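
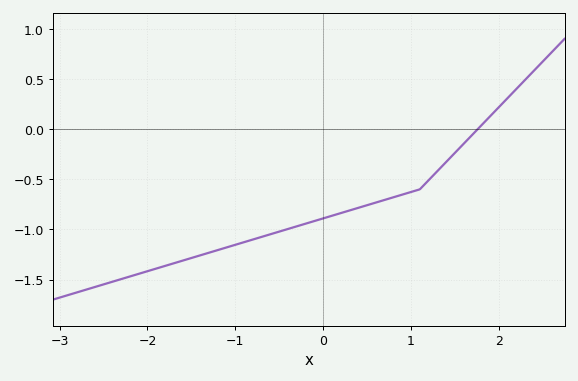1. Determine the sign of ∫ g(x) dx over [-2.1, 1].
negative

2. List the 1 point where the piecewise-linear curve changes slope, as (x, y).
(1.1, -0.6)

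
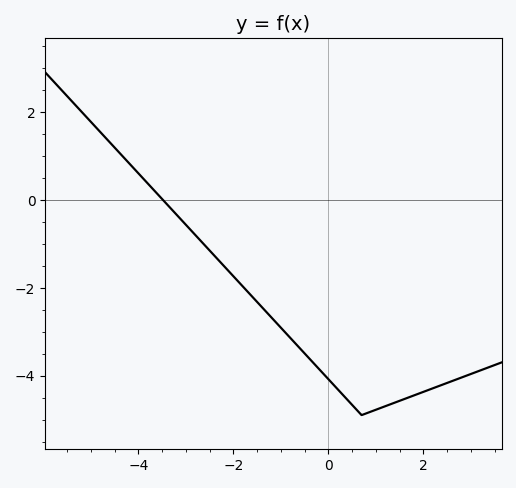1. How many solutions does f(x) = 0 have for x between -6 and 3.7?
1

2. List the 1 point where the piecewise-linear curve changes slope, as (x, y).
(0.7, -4.9)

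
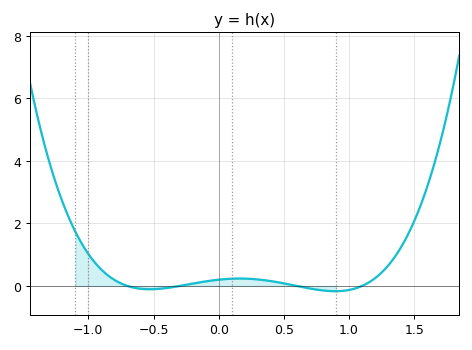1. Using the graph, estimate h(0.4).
0.2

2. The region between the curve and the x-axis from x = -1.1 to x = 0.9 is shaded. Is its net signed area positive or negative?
positive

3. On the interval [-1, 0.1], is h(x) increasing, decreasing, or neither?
neither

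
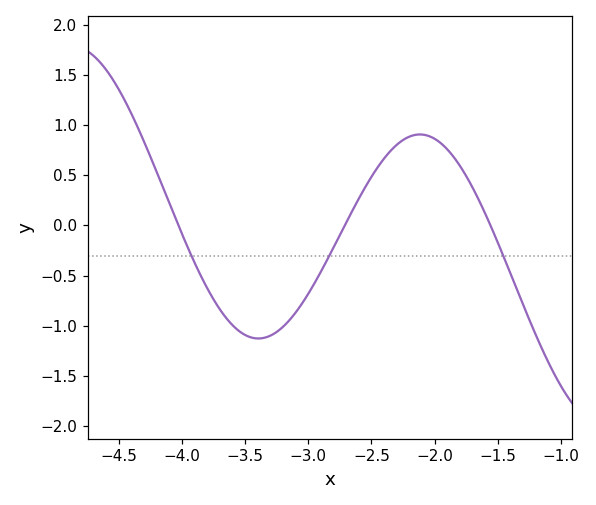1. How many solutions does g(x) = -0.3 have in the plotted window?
3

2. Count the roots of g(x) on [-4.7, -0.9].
3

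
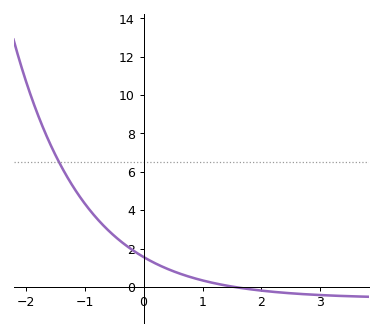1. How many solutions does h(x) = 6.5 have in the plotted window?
1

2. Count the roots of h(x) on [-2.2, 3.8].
1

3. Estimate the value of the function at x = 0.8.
0.6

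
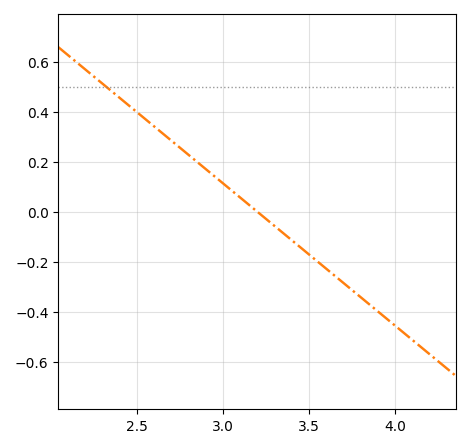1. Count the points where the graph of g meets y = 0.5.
1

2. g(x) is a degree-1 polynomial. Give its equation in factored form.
y = -0.57(x - 3.2)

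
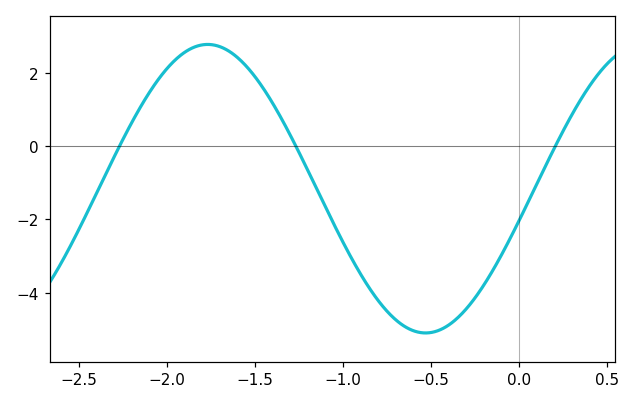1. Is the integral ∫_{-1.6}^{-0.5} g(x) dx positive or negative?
negative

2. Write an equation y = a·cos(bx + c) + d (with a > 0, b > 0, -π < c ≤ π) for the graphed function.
y = 3.94cos(2.54x - 1.79) - 1.16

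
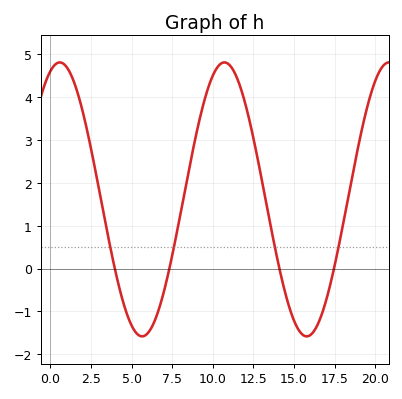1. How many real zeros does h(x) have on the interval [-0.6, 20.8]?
4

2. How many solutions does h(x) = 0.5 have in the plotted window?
4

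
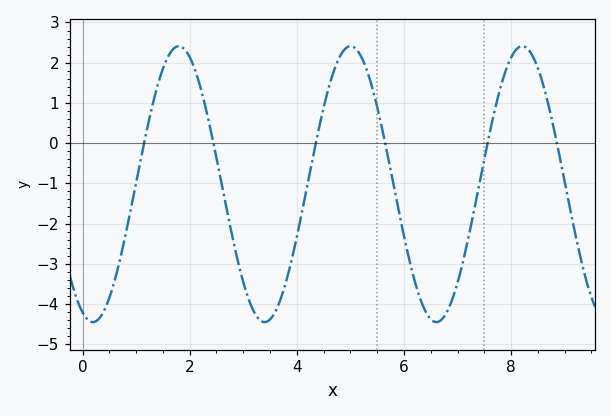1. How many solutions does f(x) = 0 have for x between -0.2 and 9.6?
6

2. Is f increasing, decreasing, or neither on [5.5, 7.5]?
neither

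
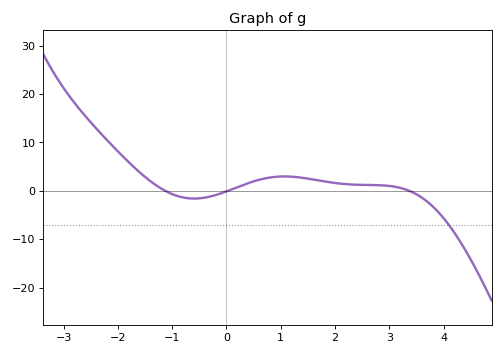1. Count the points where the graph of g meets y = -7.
1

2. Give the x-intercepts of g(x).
-1.13, 0.025, 3.37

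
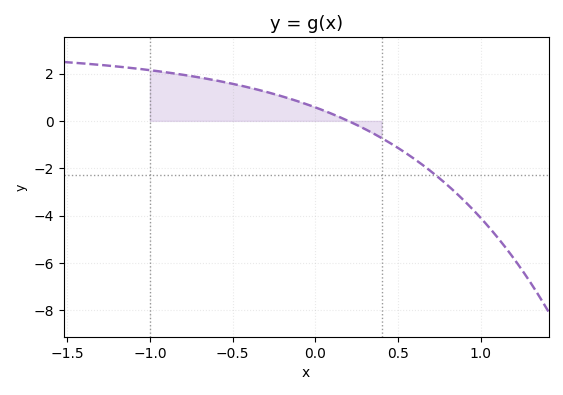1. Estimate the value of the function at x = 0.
0.6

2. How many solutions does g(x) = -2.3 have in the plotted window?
1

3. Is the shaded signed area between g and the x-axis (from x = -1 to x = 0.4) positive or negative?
positive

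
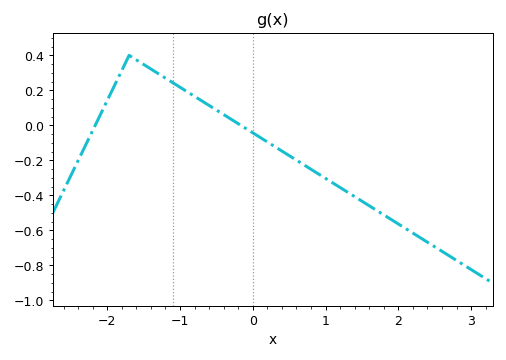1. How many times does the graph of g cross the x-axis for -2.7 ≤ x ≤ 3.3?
2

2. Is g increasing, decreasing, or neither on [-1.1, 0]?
decreasing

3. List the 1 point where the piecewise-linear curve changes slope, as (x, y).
(-1.7, 0.4)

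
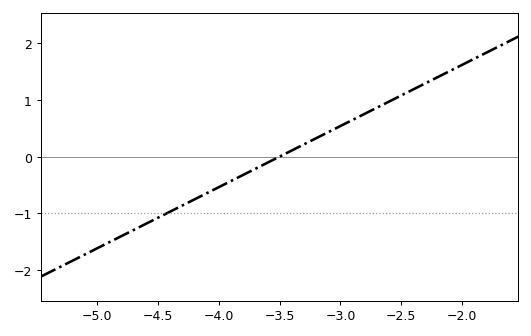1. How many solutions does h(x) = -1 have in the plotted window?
1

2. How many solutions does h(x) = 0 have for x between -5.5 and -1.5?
1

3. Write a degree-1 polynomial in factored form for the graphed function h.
y = 1.08(x + 3.5)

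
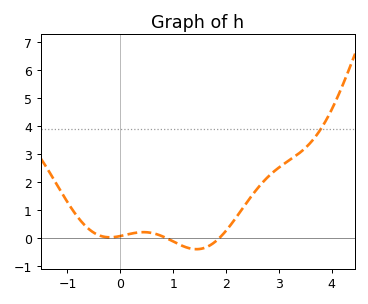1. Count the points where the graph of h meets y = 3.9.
1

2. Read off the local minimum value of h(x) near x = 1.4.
-0.4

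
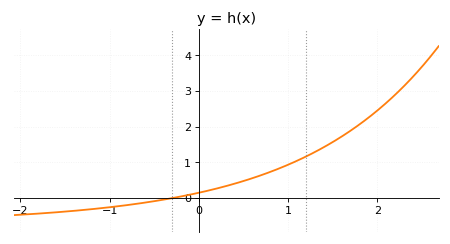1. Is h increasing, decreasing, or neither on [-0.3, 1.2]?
increasing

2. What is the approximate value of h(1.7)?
1.89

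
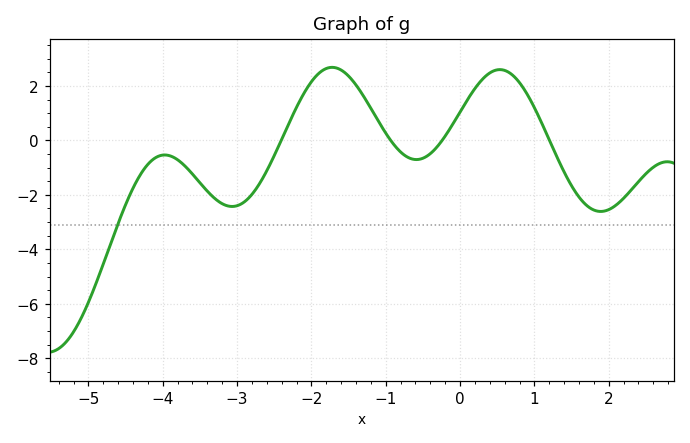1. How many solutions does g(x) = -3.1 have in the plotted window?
1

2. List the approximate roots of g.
-2.4, -1, -0.2, 1.2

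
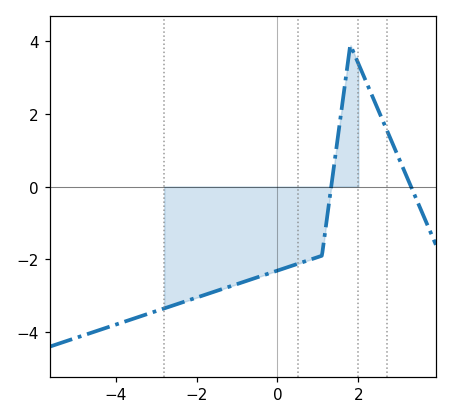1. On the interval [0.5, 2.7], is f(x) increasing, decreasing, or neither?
neither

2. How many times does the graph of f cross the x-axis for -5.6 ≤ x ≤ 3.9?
2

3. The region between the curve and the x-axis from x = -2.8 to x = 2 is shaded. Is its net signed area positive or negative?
negative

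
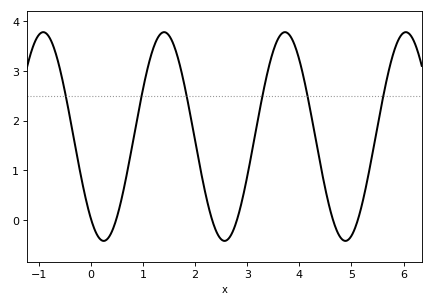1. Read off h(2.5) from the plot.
-0.387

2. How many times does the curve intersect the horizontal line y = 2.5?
6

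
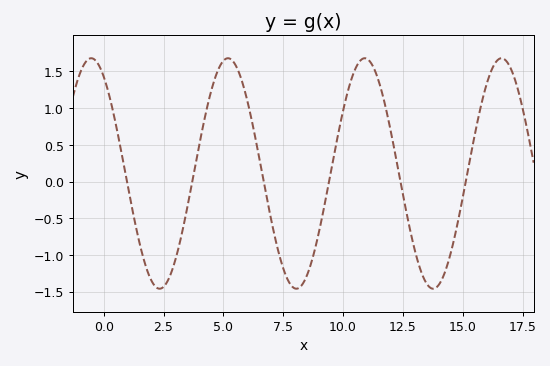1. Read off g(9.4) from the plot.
0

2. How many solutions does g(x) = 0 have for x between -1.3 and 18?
6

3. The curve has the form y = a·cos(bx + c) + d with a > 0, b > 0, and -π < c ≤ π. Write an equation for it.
y = 1.57cos(1.1x + 0.57) + 0.11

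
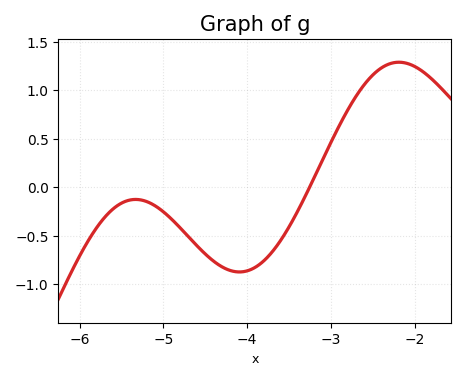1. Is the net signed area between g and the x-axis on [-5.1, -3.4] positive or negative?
negative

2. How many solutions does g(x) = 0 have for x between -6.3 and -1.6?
1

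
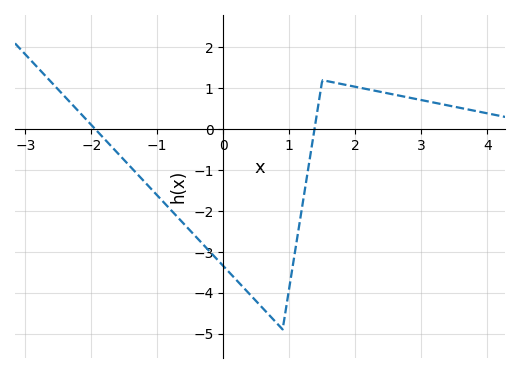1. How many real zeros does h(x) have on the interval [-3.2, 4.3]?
2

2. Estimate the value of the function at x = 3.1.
0.7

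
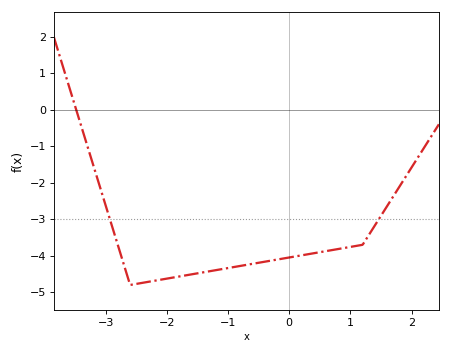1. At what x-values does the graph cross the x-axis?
-3.5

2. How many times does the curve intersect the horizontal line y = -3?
2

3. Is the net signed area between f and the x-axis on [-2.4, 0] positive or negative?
negative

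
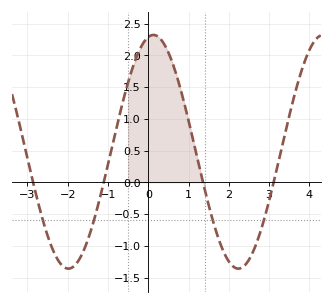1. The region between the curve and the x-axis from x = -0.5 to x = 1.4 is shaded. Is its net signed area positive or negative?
positive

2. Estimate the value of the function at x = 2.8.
-0.75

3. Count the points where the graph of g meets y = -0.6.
4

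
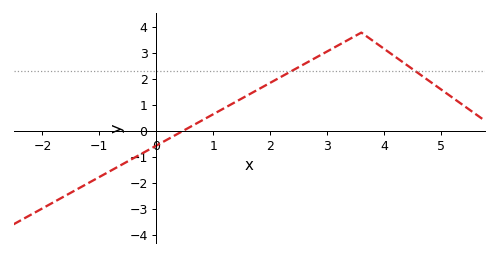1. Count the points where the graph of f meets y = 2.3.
2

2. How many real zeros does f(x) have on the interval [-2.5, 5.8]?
1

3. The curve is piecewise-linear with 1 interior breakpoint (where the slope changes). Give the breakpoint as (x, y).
(3.6, 3.8)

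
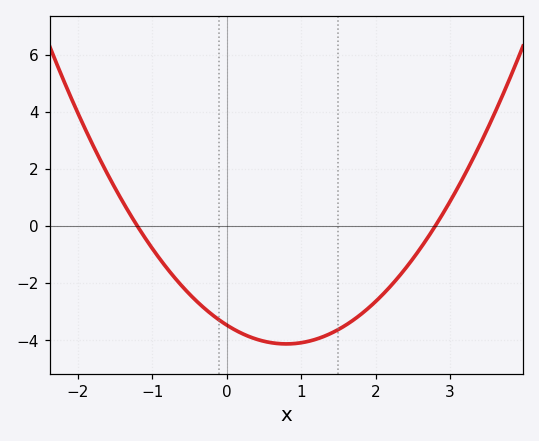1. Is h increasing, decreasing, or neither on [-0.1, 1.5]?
neither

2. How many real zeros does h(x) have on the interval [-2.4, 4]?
2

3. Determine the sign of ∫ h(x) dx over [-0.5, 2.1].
negative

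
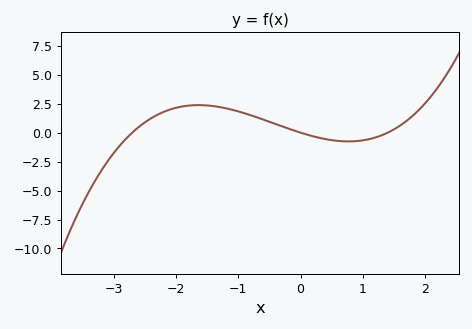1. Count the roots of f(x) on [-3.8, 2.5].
3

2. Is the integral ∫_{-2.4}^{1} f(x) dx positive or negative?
positive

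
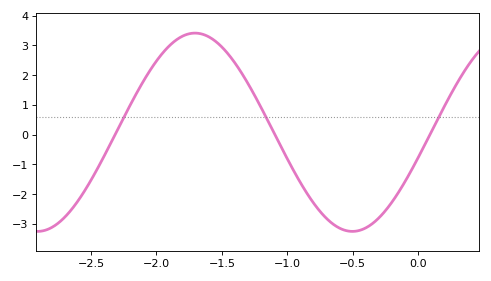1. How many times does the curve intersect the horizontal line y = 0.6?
3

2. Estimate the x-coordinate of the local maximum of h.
-1.7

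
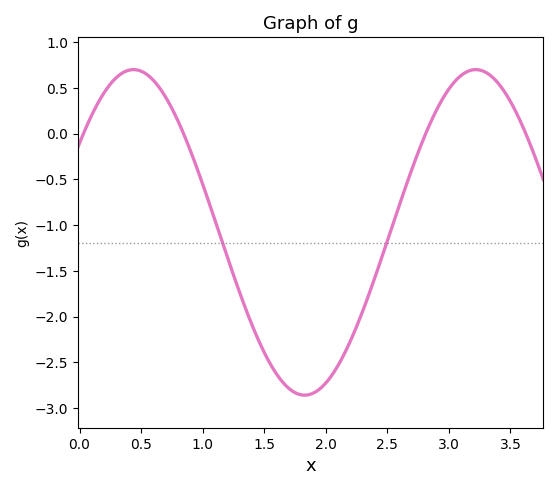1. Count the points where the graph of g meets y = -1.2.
2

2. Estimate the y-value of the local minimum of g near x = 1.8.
-2.86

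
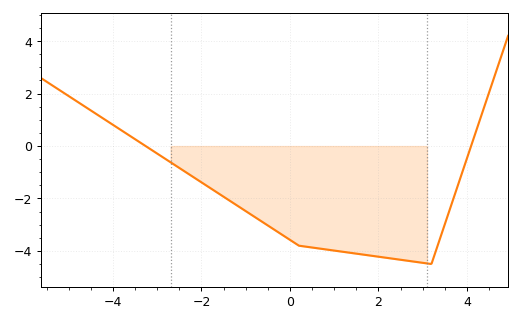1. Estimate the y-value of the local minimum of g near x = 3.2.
-4.5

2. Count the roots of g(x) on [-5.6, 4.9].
2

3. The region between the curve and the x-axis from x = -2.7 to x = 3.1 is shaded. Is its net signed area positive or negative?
negative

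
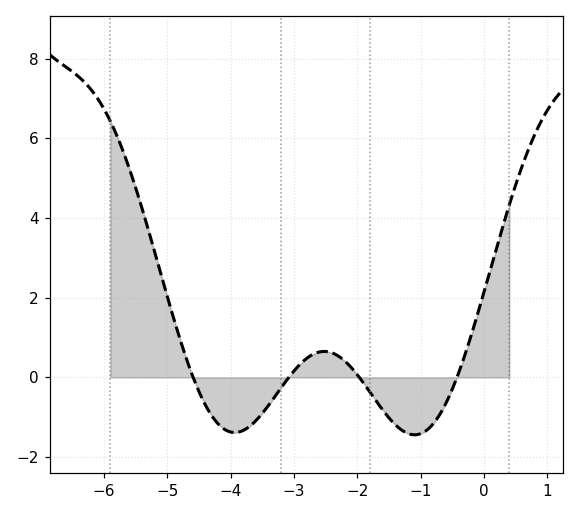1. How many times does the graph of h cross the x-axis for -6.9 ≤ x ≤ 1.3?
4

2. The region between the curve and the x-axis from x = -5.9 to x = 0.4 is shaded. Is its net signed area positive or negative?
positive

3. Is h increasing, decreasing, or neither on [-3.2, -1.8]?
neither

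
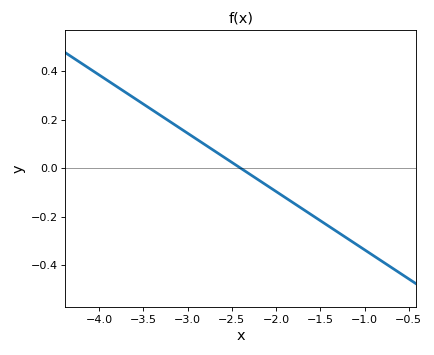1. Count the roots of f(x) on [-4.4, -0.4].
1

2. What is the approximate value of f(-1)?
-0.34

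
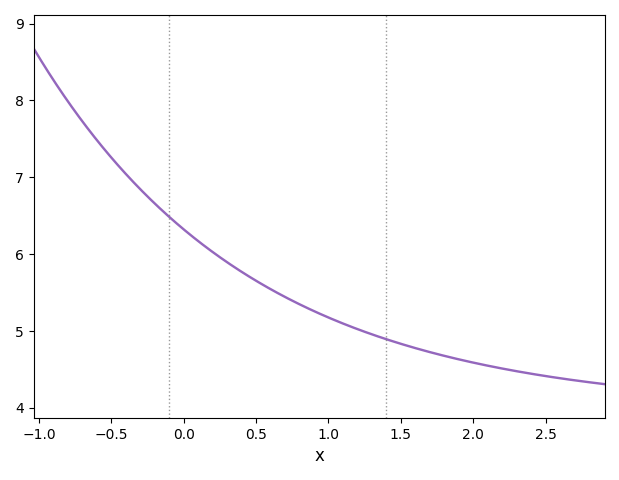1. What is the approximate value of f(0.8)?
5.3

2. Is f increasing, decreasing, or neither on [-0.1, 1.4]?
decreasing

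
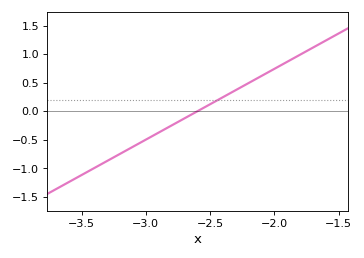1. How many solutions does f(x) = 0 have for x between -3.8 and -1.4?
1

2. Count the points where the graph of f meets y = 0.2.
1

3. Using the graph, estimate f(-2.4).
0.25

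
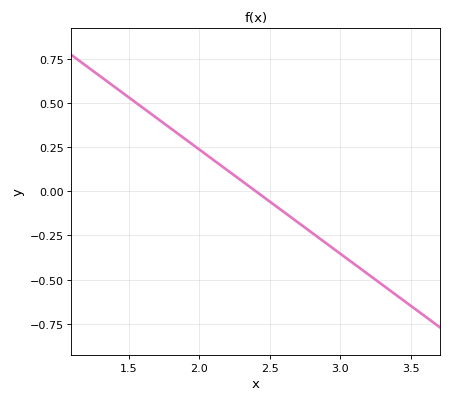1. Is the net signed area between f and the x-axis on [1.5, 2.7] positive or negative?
positive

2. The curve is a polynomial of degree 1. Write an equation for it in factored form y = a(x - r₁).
y = -0.59(x - 2.4)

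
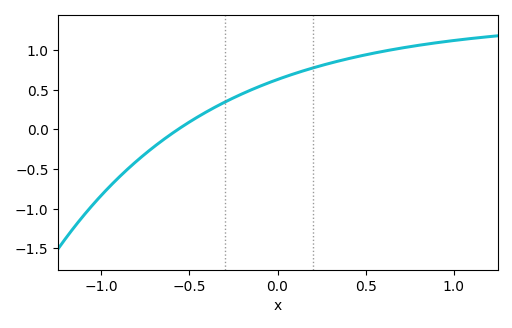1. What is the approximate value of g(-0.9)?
-0.604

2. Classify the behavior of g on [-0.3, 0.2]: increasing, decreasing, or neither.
increasing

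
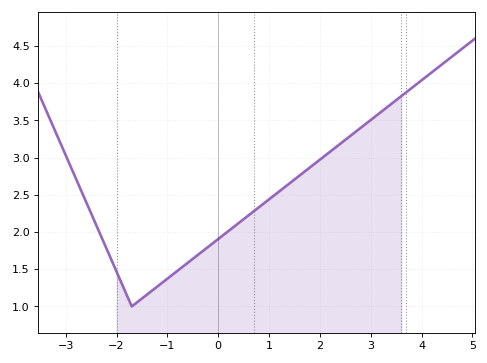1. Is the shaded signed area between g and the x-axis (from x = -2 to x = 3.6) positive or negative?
positive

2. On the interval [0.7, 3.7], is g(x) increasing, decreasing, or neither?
increasing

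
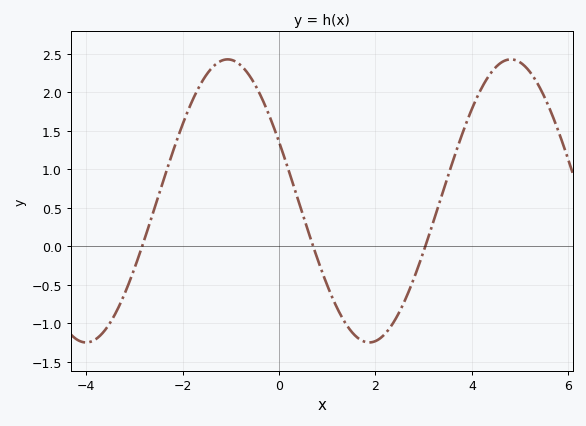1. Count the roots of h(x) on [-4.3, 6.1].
3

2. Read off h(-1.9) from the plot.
1.75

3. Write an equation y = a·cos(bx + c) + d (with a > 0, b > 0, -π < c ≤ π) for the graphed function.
y = 1.84cos(1.1x + 1.1) + 0.59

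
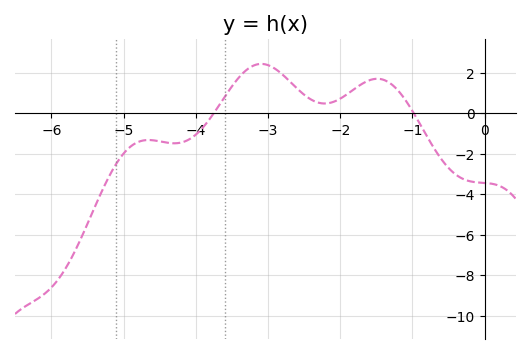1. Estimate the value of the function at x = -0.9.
-0.4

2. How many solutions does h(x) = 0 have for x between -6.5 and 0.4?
2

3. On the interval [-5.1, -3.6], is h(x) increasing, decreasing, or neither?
neither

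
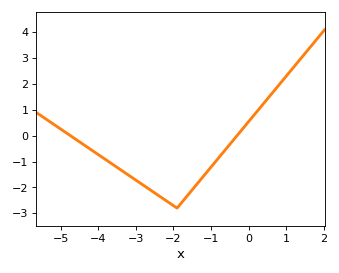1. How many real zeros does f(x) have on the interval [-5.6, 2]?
2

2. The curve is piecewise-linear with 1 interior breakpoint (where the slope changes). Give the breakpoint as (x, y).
(-1.9, -2.8)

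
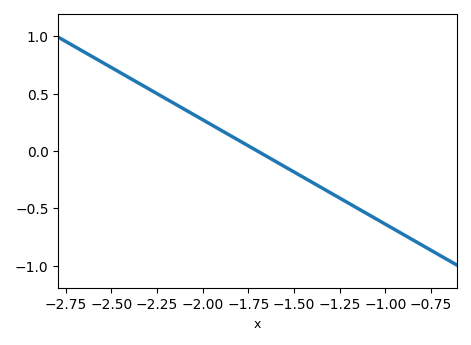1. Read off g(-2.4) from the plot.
0.65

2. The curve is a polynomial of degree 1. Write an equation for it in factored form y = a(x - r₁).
y = -0.91(x + 1.7)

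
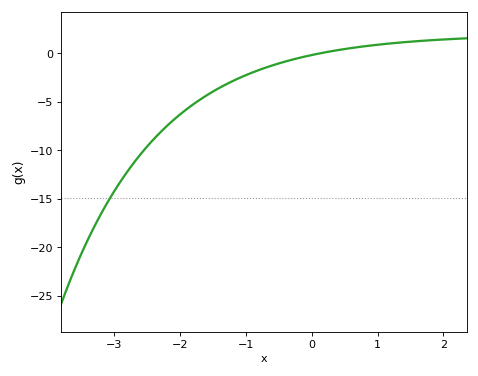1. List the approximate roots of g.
0.1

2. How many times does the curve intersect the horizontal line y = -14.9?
1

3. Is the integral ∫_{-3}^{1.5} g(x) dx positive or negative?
negative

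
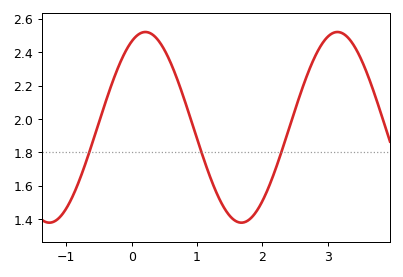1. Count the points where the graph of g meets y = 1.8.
3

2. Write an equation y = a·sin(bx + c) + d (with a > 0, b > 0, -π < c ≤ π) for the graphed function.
y = 0.57sin(2.14x + 1.12) + 1.95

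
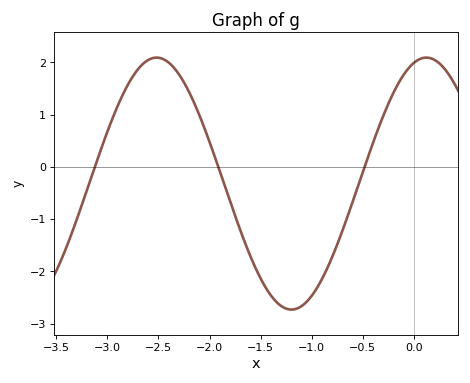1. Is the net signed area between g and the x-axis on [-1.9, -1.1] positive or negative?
negative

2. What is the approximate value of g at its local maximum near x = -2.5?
2.09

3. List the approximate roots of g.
-3.12, -1.91, -0.483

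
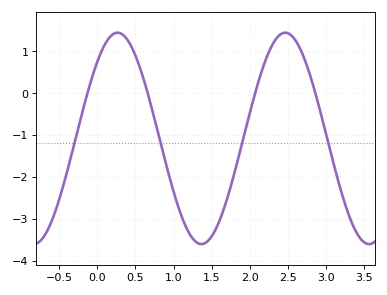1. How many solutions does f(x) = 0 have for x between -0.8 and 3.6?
4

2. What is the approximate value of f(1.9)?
-1.18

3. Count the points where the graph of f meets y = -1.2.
4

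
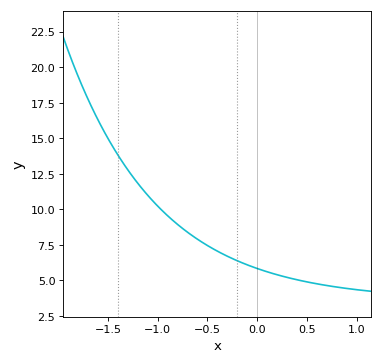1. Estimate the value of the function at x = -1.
10.2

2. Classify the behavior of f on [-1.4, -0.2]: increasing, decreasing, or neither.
decreasing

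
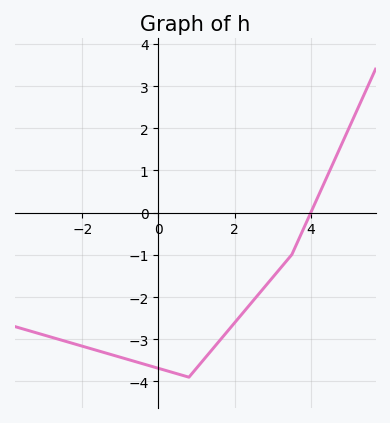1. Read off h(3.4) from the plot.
-1.1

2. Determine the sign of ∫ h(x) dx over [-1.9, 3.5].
negative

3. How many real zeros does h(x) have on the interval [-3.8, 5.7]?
1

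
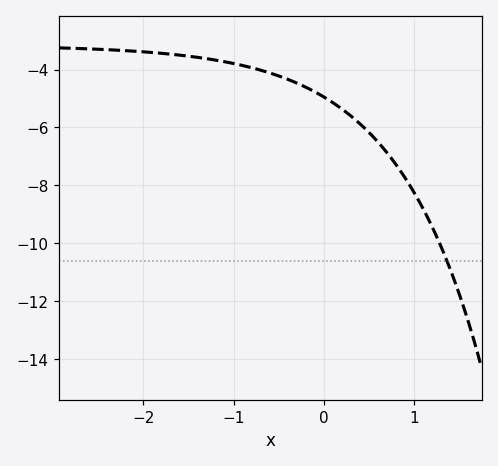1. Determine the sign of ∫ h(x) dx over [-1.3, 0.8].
negative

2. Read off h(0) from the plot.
-5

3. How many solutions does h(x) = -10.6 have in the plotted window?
1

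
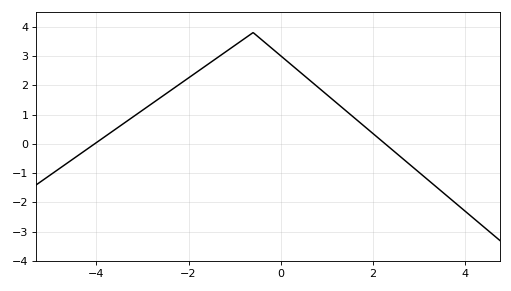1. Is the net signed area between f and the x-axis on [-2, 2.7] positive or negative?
positive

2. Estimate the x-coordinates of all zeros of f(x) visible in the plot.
-4.03, 2.26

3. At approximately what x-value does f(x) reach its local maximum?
-0.598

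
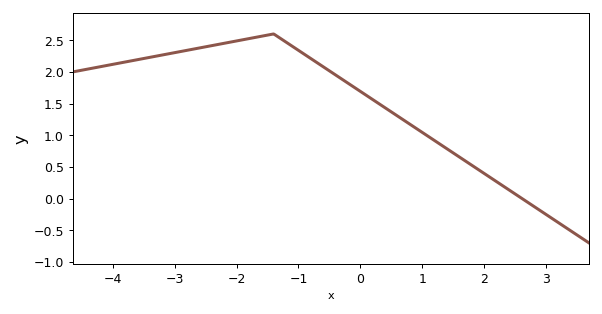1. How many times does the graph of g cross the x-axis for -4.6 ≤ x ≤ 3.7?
1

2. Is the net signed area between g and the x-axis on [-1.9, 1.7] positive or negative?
positive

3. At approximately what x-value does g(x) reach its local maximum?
-1.4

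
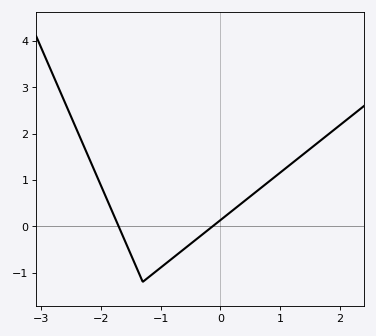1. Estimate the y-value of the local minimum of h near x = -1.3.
-1.2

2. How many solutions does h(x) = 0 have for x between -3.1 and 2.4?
2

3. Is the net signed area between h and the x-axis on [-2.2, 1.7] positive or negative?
positive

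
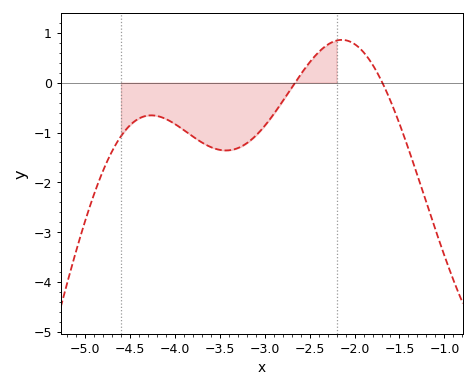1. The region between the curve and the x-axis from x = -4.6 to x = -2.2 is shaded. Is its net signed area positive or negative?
negative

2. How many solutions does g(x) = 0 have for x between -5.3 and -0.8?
2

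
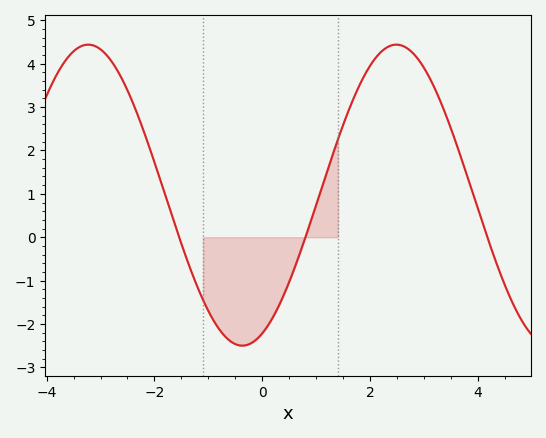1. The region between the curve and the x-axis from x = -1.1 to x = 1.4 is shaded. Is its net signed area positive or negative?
negative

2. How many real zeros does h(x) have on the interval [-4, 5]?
3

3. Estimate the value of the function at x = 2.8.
4.2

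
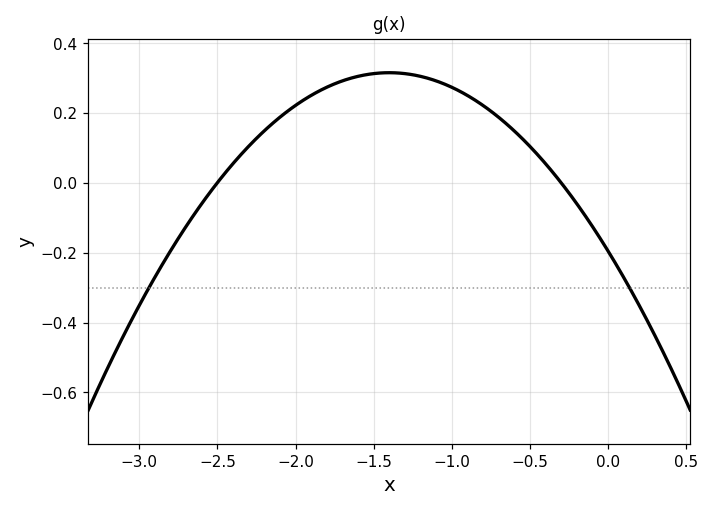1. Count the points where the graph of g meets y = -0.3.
2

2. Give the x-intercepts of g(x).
-2.5, -0.3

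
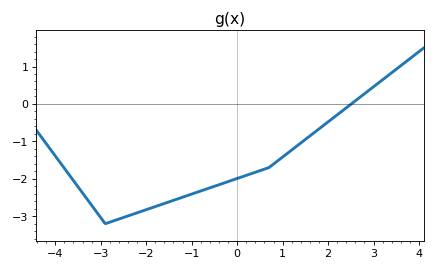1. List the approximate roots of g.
2.6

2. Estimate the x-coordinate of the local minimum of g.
-2.8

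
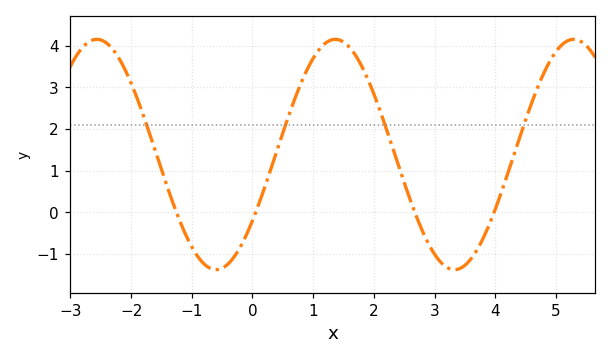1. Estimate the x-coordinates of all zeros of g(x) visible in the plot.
-1.2, 0, 2.6, 4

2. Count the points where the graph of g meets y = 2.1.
4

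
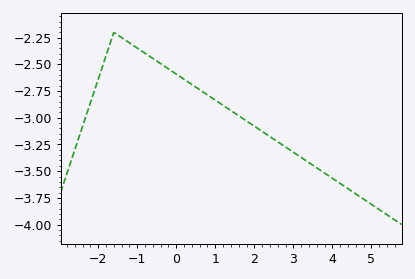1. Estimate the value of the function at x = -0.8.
-2.4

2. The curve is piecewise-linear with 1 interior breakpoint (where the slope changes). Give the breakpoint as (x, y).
(-1.6, -2.2)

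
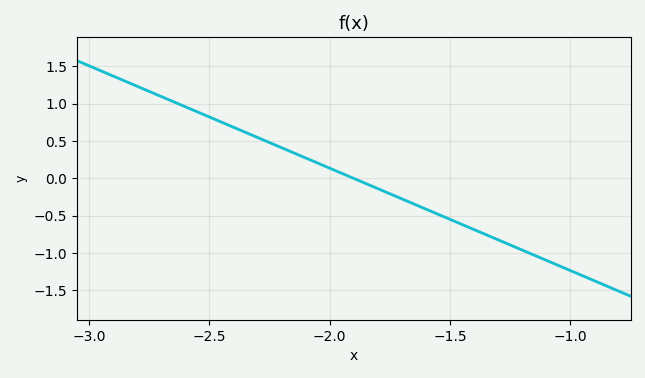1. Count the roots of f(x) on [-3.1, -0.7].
1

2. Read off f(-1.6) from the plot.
-0.411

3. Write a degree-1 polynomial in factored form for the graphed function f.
y = -1.37(x + 1.9)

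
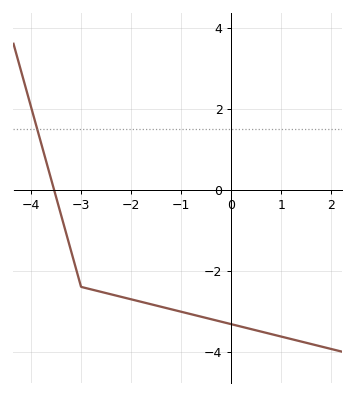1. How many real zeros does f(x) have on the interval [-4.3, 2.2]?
1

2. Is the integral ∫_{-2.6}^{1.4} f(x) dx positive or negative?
negative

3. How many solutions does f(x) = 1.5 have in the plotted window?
1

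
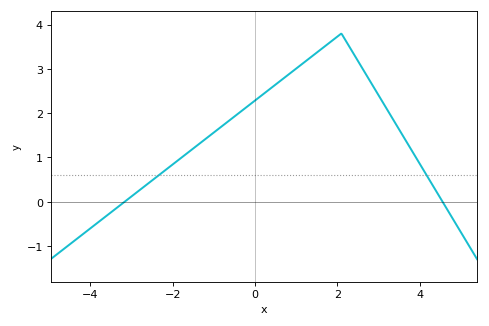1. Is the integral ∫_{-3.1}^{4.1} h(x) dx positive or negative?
positive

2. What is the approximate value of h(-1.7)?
1.06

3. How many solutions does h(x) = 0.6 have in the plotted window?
2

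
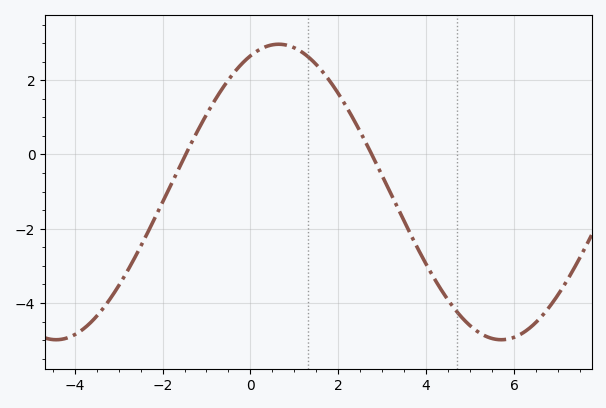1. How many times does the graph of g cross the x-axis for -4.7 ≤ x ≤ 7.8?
2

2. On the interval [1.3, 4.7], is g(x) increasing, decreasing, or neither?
decreasing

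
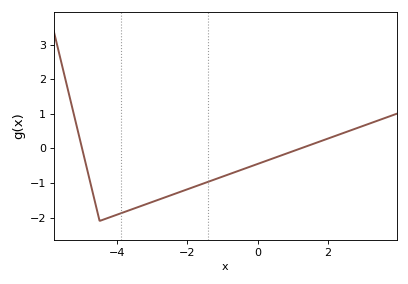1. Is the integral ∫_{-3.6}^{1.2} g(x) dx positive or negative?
negative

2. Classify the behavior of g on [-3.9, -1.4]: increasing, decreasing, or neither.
increasing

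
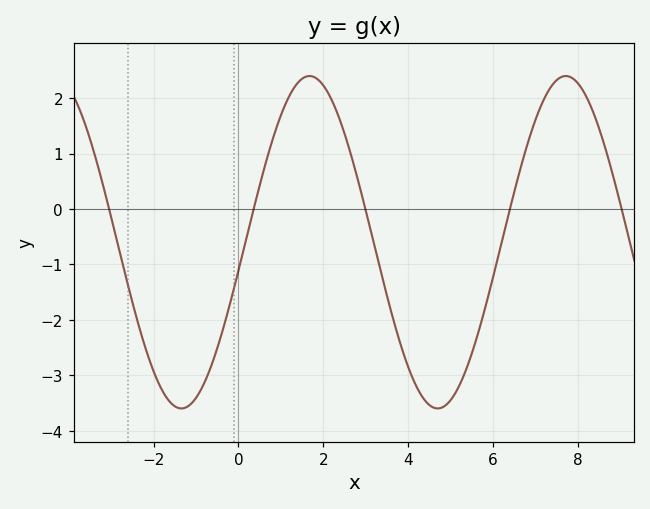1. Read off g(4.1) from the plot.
-3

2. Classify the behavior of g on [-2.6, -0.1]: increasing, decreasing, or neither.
neither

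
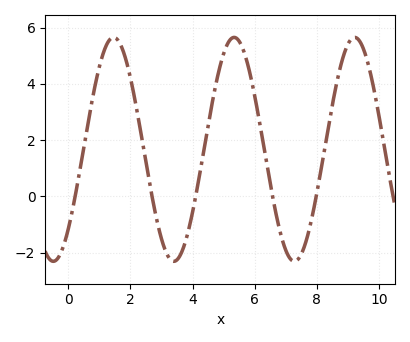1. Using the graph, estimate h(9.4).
5.47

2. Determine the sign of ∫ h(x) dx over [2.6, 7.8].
positive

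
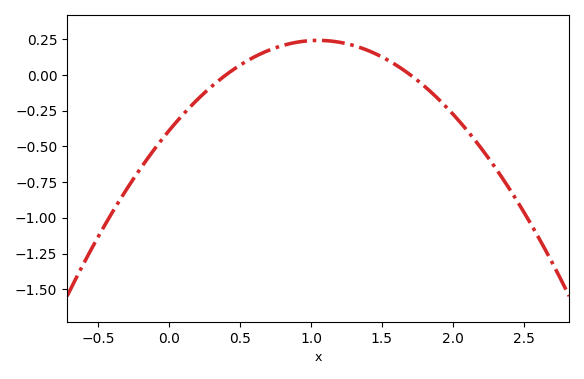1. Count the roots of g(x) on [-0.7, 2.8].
2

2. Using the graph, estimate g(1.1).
0.239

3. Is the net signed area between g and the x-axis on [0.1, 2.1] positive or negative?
positive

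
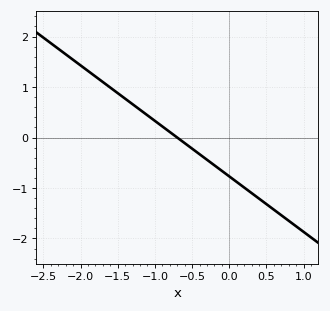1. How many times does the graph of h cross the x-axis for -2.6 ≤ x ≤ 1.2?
1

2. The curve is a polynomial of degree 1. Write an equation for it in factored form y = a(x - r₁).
y = -1.1(x + 0.7)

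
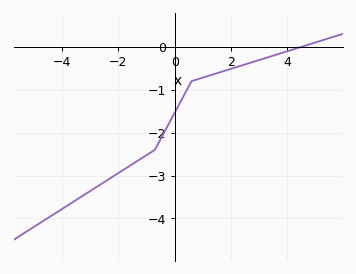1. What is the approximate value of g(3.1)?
-0.287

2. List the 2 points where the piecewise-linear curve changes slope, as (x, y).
(-0.7, -2.4); (0.6, -0.8)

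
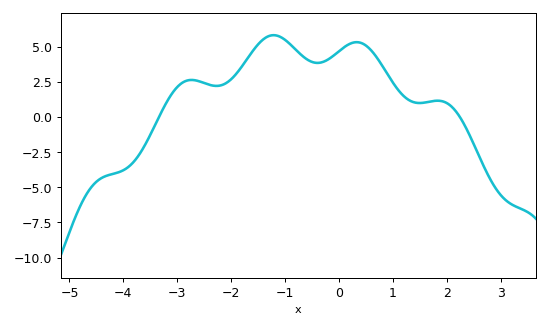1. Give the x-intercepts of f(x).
-3.34, 2.24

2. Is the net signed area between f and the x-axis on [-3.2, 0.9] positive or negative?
positive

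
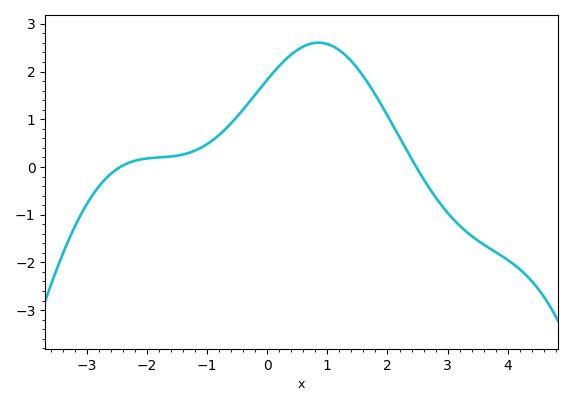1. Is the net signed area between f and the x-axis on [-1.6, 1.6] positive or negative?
positive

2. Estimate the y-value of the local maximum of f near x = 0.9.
2.6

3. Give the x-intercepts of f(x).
-2.44, 2.48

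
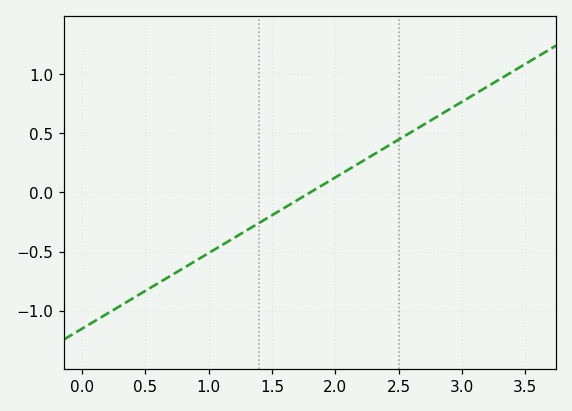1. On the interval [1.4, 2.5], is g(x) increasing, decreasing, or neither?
increasing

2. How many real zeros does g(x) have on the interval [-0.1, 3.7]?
1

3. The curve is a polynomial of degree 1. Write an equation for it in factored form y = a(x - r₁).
y = 0.64(x - 1.8)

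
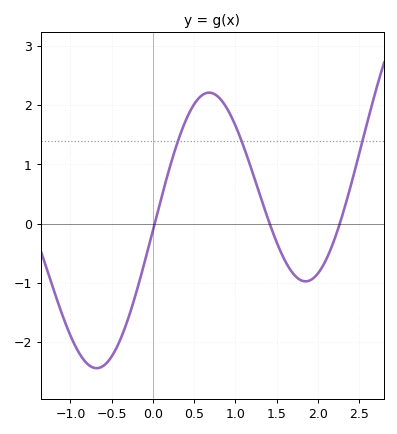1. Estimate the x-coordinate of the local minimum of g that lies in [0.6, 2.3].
1.9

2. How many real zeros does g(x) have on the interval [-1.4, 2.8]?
3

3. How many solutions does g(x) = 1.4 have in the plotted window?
3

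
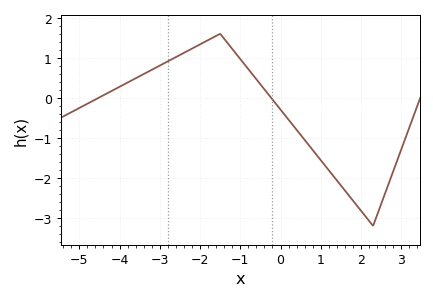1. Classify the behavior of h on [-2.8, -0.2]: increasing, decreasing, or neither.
neither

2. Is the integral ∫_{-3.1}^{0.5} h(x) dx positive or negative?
positive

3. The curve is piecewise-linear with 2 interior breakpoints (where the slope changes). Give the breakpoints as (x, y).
(-1.5, 1.6); (2.3, -3.2)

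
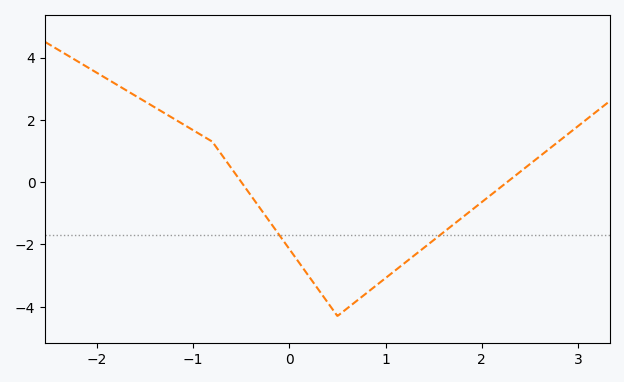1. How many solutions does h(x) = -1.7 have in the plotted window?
2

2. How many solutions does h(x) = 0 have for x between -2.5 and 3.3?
2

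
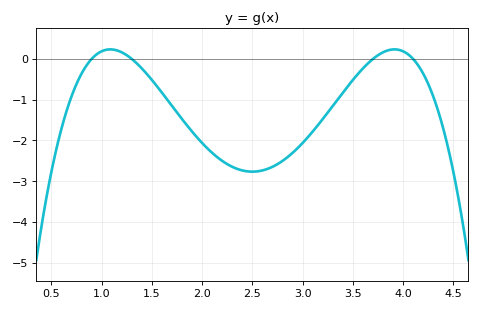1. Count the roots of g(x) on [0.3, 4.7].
4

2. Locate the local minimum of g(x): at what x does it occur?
2.5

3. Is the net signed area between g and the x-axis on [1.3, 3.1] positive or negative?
negative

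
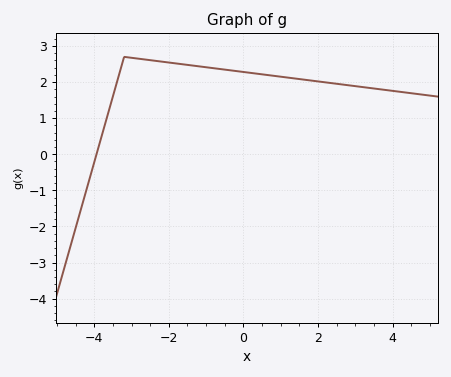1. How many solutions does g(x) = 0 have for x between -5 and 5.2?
1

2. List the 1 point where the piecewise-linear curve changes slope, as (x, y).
(-3.2, 2.7)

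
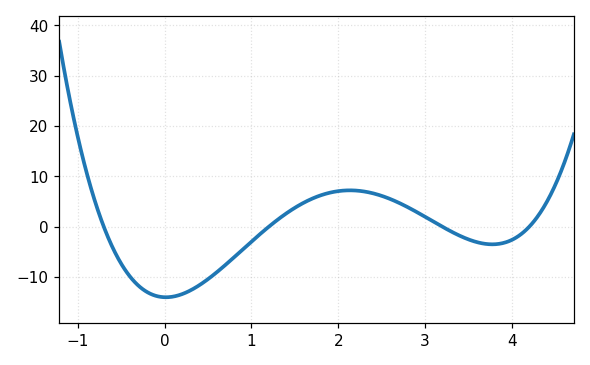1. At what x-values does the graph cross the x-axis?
-0.7, 1.2, 3.2, 4.2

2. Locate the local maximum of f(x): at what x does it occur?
2.1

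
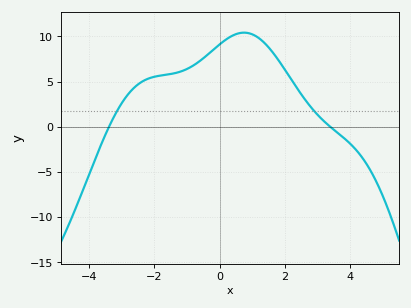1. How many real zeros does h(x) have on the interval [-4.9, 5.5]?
2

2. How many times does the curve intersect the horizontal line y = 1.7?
2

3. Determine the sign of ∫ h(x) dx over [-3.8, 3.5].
positive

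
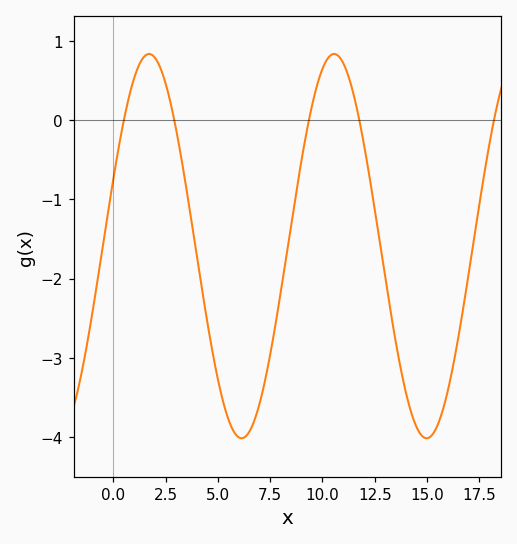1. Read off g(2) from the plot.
0.787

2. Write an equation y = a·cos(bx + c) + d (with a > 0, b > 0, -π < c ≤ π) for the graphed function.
y = 2.43cos(0.71x - 1.21) - 1.59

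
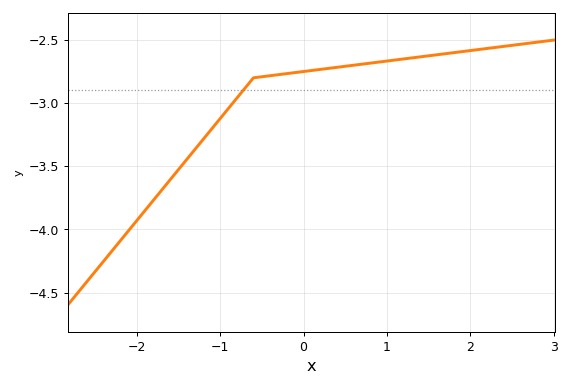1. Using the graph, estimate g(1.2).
-2.65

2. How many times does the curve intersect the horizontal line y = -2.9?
1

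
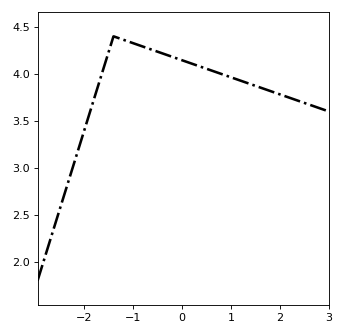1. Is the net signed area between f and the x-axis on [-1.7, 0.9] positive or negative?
positive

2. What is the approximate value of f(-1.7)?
3.9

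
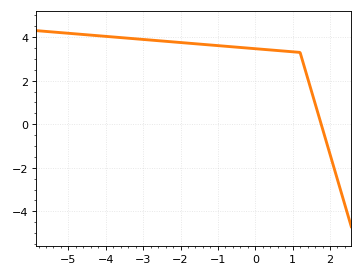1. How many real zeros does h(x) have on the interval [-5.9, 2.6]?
1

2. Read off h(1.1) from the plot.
3.31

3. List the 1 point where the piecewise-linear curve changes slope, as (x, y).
(1.2, 3.3)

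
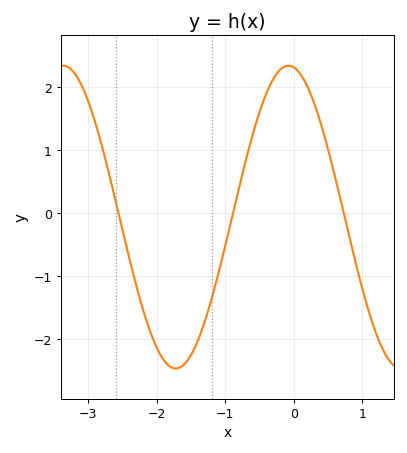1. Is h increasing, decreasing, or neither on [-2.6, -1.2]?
neither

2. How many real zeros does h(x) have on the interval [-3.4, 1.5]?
3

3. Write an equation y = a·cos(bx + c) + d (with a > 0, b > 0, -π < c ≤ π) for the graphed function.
y = 2.4cos(1.9x + 0.15) - 0.06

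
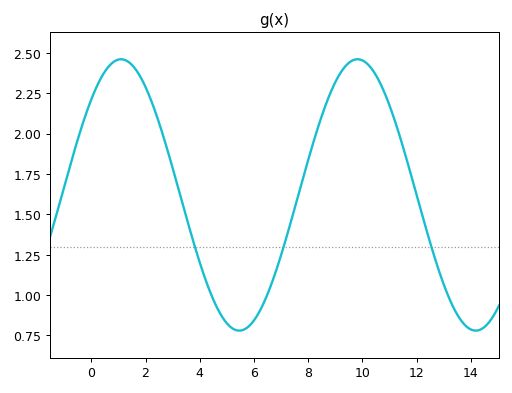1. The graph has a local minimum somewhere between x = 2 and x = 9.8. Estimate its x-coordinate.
5.4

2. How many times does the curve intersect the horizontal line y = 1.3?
3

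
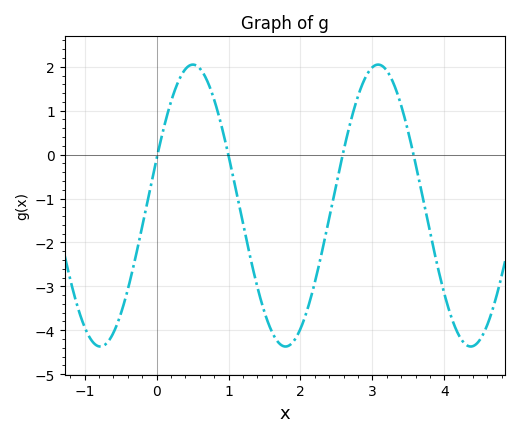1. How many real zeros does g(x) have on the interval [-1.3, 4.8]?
4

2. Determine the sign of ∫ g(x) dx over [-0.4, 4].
negative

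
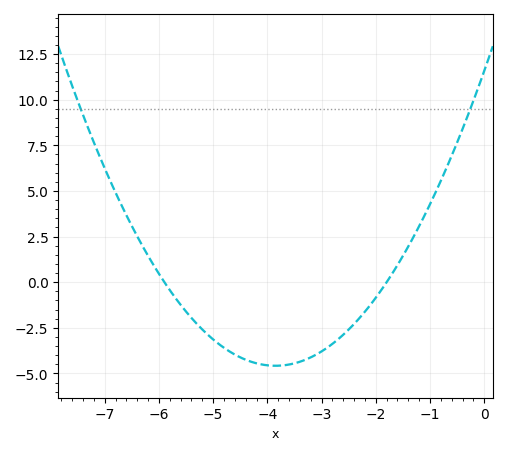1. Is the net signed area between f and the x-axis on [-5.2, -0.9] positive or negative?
negative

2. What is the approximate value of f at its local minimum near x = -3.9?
-4.58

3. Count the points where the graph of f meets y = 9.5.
2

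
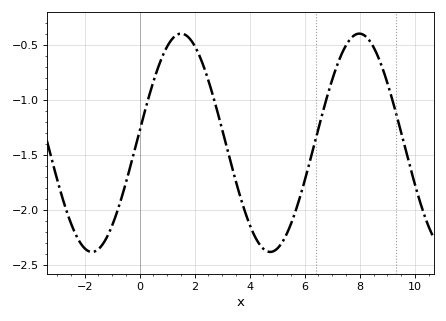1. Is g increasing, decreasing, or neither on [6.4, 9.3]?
neither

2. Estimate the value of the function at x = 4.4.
-2.33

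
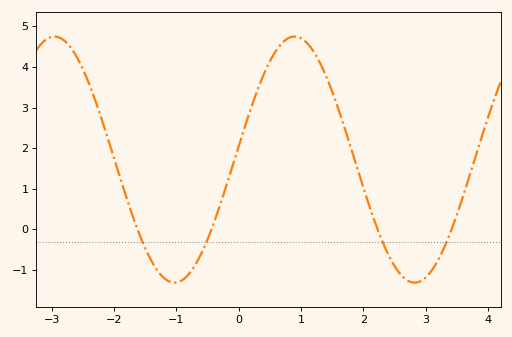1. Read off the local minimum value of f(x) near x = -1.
-1.31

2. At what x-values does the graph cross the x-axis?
-1.62, -0.438, 2.23, 3.42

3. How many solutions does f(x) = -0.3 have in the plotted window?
4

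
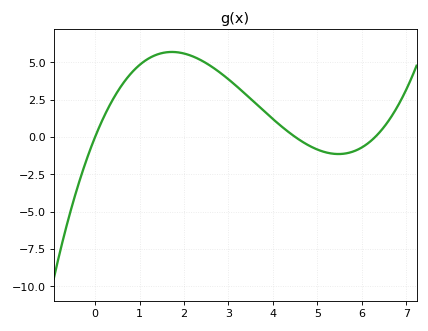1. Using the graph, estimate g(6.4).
0.4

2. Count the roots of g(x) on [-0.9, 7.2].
3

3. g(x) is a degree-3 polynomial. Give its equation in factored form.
y = 0.26(x - 0)(x - 4.5)(x - 6.3)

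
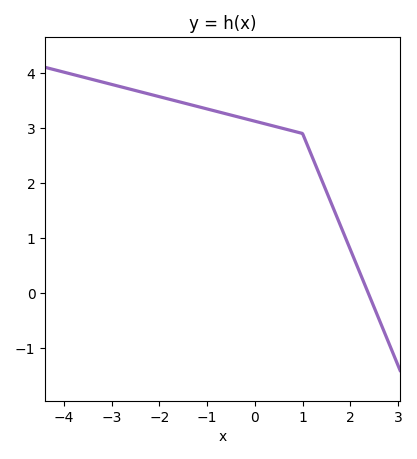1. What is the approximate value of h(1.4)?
2.1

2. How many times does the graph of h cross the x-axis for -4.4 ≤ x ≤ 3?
1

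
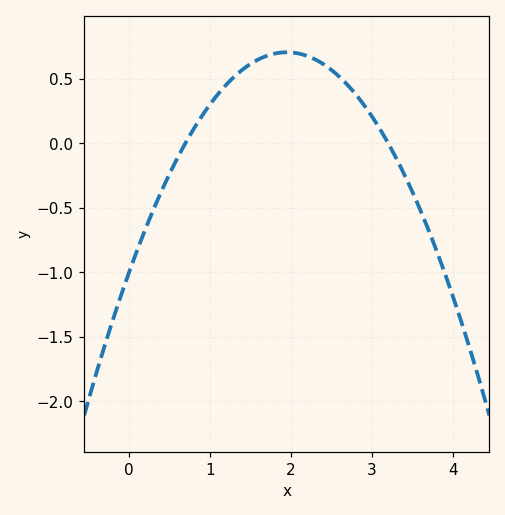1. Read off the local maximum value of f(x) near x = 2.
0.703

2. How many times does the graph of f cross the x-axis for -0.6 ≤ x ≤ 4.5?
2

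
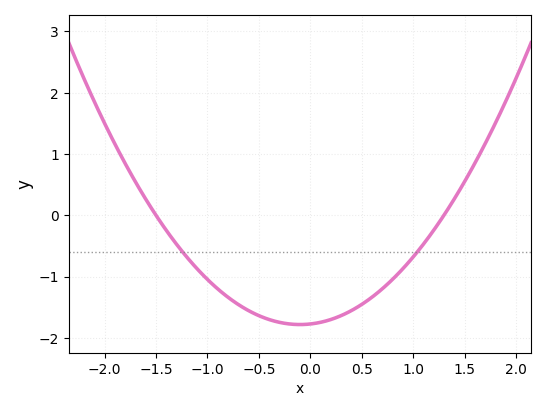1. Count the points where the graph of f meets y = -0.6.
2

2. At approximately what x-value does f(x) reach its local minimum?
-0.1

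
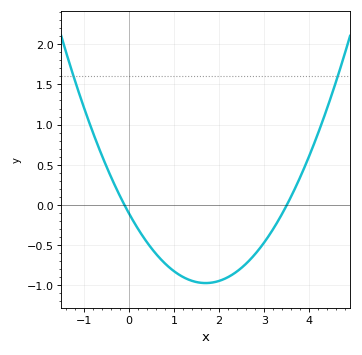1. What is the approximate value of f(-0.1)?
0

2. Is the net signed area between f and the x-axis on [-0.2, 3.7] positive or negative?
negative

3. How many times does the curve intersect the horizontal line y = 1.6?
2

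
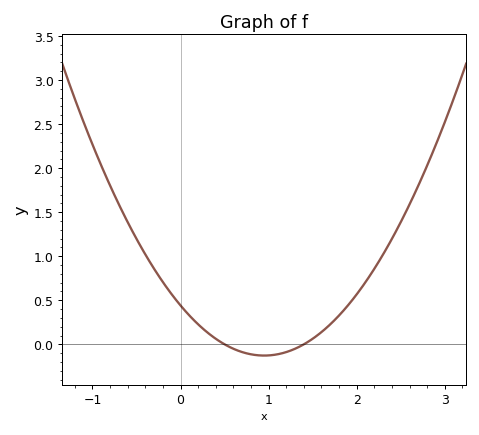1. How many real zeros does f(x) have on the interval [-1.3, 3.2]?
2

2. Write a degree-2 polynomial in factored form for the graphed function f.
y = 0.63(x - 0.5)(x - 1.4)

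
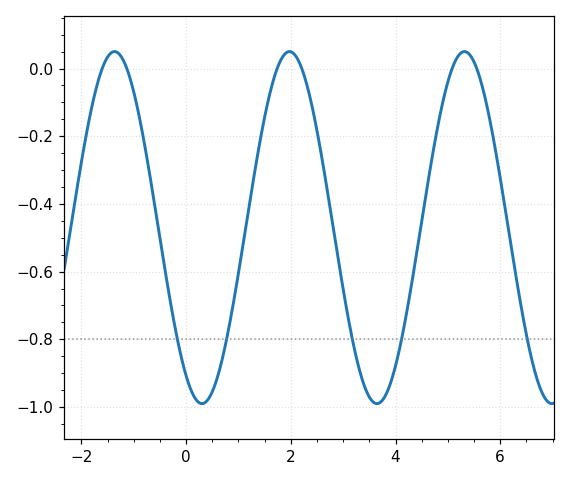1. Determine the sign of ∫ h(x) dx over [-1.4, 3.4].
negative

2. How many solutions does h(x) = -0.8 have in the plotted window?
5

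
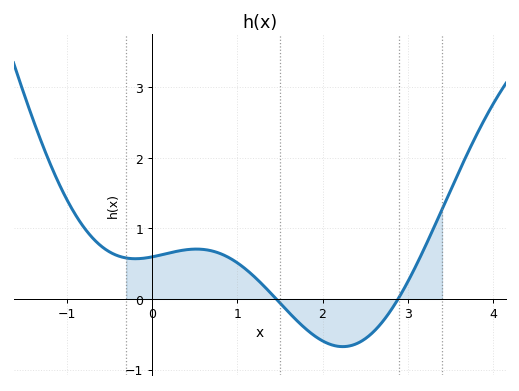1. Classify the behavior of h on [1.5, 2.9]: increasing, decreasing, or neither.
neither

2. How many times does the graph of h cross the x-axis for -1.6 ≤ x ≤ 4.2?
2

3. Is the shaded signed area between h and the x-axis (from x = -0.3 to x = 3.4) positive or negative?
positive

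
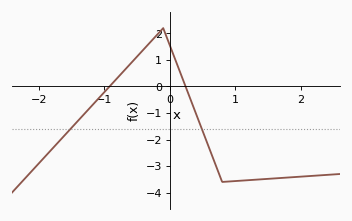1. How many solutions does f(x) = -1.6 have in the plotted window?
2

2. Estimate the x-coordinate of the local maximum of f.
-0.101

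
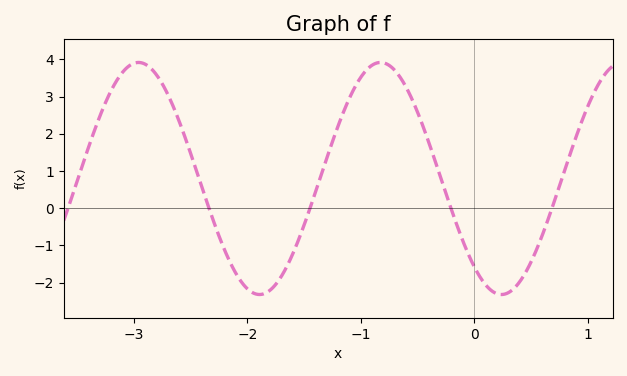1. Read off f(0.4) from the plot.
-2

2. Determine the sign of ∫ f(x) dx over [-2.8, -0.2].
positive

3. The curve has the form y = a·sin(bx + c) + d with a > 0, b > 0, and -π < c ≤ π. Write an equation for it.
y = 3.12sin(3x - 2.3) + 0.8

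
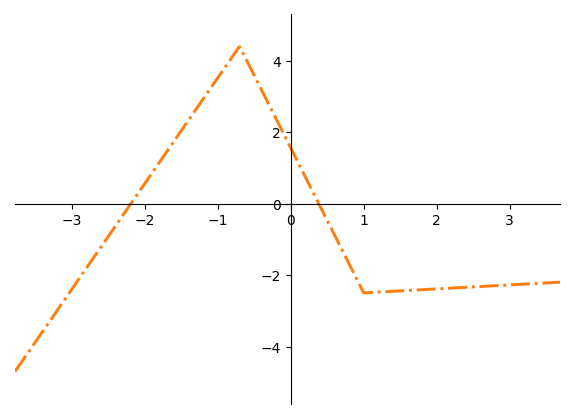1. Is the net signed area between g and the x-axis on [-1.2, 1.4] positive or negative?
positive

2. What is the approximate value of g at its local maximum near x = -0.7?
4.4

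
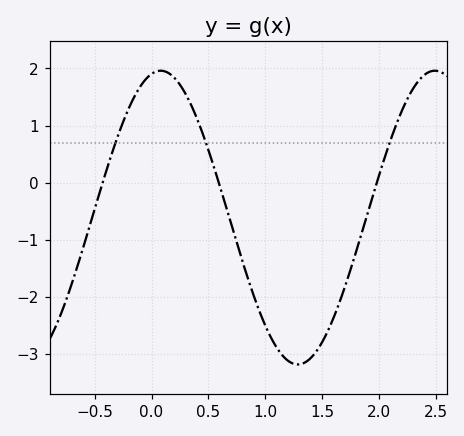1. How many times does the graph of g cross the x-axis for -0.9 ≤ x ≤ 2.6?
3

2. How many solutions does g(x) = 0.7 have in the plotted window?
3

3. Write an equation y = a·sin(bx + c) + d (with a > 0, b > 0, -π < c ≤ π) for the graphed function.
y = 2.57sin(2.61x + 1.36) - 0.61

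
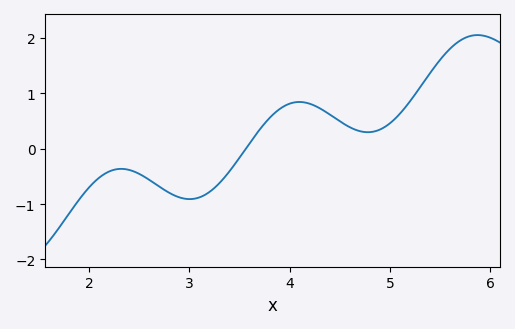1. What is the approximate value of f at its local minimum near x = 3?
-0.91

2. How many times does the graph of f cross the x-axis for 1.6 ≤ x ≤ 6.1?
1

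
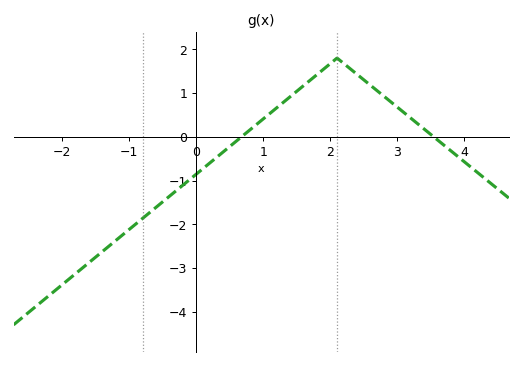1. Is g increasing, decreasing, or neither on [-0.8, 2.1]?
increasing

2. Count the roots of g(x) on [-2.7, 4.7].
2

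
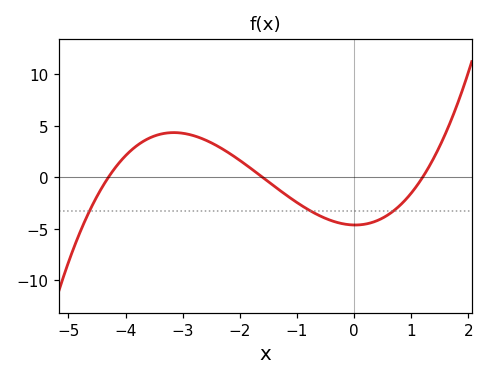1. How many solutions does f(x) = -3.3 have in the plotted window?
3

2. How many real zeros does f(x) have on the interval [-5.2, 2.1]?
3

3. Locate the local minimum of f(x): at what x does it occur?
0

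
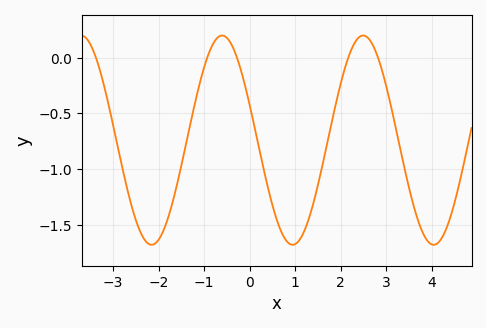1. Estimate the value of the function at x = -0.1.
-0.25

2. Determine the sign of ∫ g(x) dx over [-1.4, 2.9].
negative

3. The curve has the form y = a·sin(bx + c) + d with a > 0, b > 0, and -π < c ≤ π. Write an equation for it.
y = 0.94sin(2x + 2.8) - 0.74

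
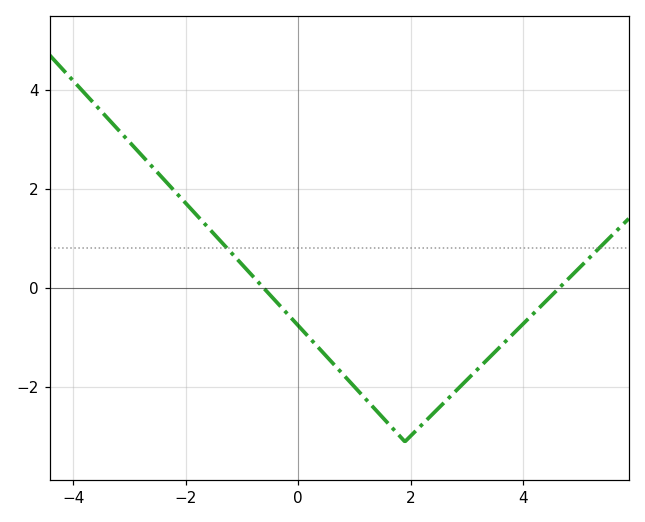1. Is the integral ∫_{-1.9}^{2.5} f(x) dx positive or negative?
negative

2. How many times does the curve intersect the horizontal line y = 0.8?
2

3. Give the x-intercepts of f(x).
-0.612, 4.64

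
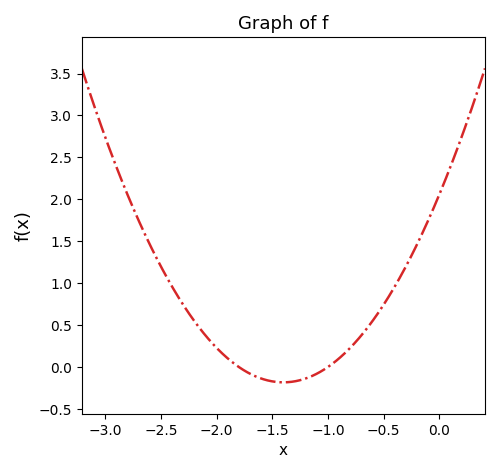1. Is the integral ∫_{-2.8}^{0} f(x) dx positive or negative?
positive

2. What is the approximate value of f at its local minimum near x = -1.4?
-0.2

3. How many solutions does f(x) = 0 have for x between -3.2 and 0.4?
2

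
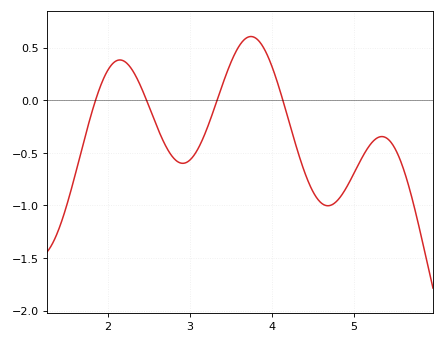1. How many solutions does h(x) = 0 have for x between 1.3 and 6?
4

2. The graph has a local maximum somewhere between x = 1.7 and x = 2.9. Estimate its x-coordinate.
2.2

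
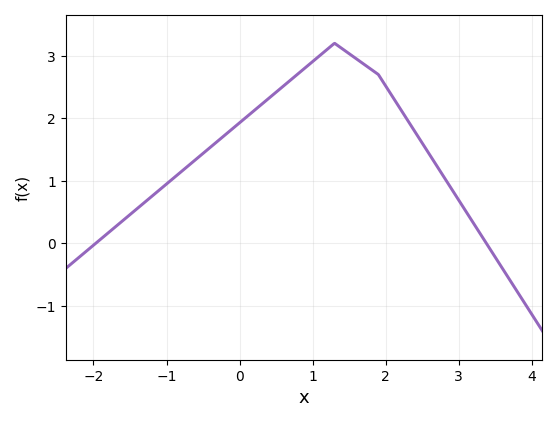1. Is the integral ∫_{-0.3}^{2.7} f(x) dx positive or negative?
positive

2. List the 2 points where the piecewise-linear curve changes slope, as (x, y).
(1.3, 3.2); (1.9, 2.7)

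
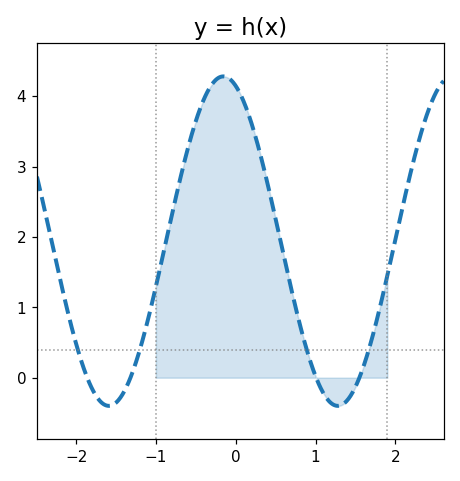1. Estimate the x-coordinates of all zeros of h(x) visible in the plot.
-1.86, -1.32, 1.01, 1.55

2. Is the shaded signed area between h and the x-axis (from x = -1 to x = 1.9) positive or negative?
positive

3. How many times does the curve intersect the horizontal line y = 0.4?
4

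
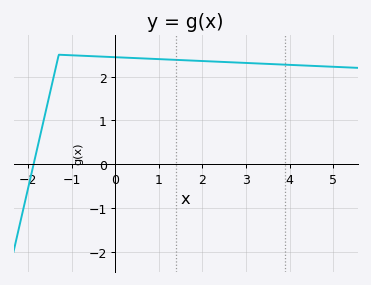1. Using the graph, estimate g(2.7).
2.33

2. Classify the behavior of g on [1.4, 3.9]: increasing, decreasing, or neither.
decreasing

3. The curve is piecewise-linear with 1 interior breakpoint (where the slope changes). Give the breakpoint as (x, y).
(-1.3, 2.5)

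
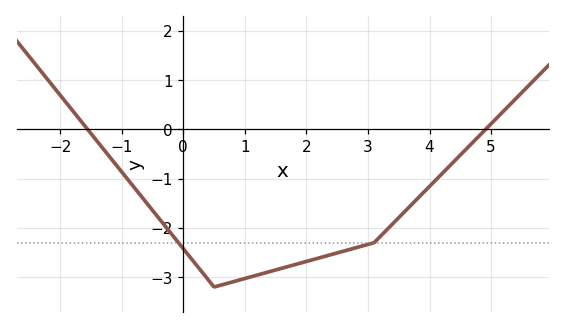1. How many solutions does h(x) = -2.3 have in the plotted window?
2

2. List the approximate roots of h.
-1.55, 4.91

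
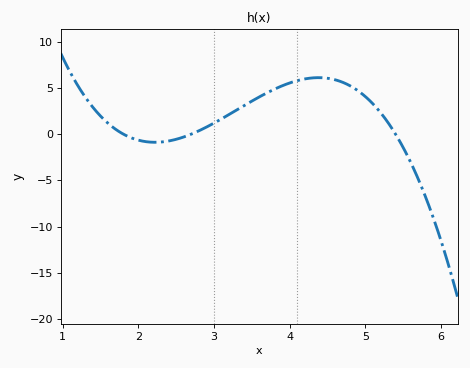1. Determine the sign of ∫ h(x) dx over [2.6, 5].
positive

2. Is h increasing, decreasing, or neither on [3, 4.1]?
increasing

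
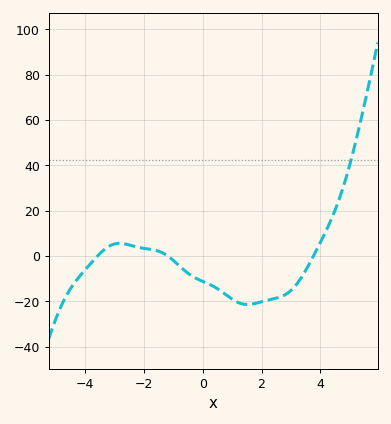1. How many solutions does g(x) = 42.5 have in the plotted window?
1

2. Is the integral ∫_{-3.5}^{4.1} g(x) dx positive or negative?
negative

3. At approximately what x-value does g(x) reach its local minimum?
1.6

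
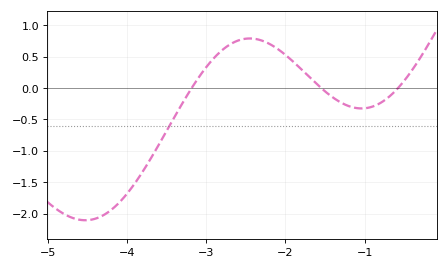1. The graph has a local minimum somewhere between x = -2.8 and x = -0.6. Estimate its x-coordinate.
-1.04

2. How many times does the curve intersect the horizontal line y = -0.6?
1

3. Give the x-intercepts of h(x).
-3.18, -1.55, -0.577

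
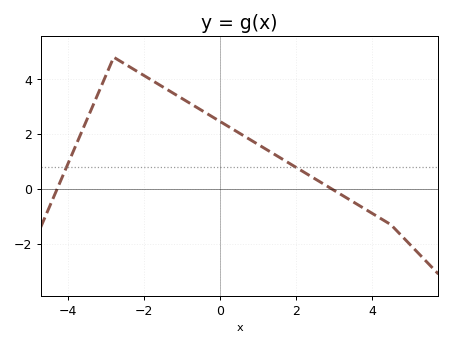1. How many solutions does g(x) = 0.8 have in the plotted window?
2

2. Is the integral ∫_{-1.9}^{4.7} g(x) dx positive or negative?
positive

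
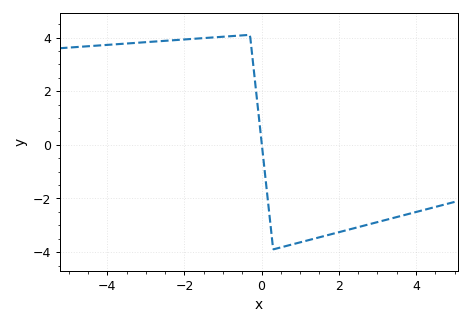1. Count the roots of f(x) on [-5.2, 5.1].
1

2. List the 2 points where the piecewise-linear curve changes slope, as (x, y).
(-0.3, 4.1); (0.3, -3.9)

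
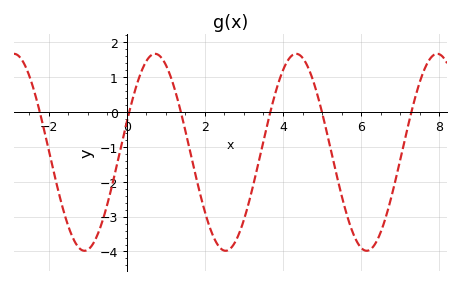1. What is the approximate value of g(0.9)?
1.53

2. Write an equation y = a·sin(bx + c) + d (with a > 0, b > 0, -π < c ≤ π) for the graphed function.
y = 2.82sin(1.74x + 0.31) - 1.16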